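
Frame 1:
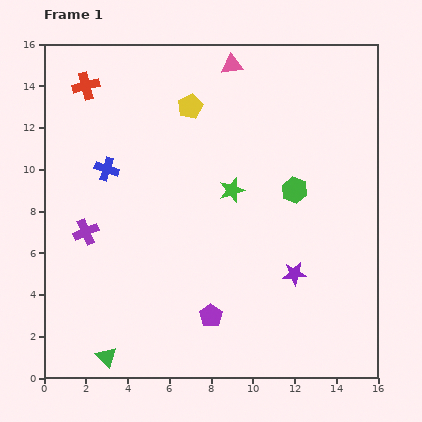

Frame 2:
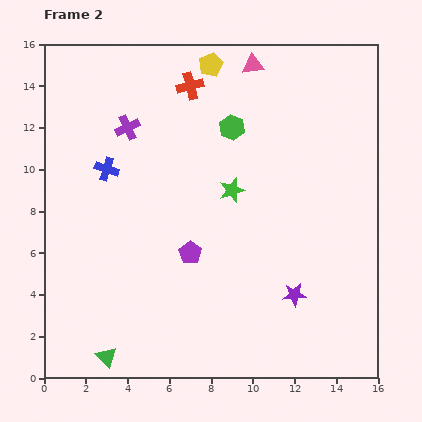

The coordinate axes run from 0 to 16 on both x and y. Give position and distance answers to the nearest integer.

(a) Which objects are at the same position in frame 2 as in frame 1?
the blue cross, the green star, the green triangle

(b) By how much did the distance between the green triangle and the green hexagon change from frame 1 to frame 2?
+1

Distance in frame 1: 12. Distance in frame 2: 13.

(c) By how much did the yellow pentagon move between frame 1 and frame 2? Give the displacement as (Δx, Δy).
(1, 2)

The yellow pentagon was at (7, 13) in frame 1 and (8, 15) in frame 2.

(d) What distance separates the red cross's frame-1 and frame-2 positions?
5

The red cross moved from (2, 14) to (7, 14), a distance of √(5² + 0²) ≈ 5.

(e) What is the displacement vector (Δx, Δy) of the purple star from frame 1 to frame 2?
(0, -1)

The purple star was at (12, 5) in frame 1 and (12, 4) in frame 2.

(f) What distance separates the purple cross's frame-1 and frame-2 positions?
5

The purple cross moved from (2, 7) to (4, 12), a distance of √(2² + 5²) ≈ 5.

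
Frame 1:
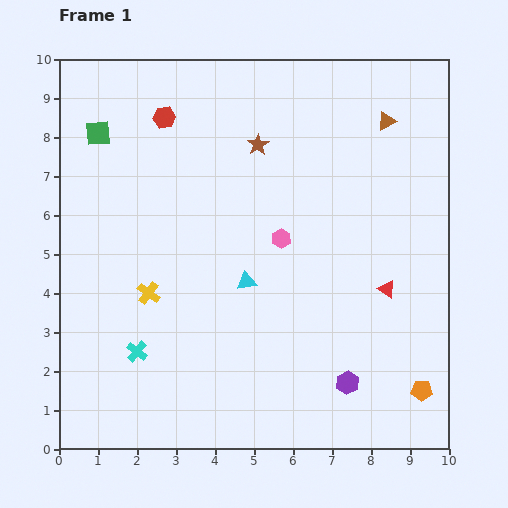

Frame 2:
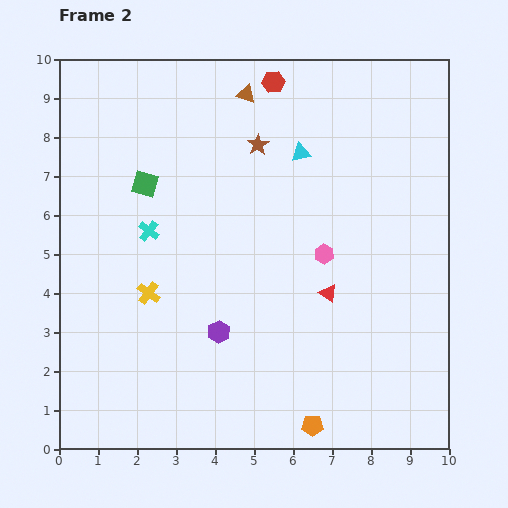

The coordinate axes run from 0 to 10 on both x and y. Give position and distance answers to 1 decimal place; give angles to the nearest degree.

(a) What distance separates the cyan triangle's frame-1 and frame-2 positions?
3.6

The cyan triangle moved from (4.8, 4.3) to (6.2, 7.6), a distance of √(1.4² + 3.3²) ≈ 3.6.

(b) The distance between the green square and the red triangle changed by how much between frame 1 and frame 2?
-2.9

Distance in frame 1: 8.4. Distance in frame 2: 5.5.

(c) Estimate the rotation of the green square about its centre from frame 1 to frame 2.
21° clockwise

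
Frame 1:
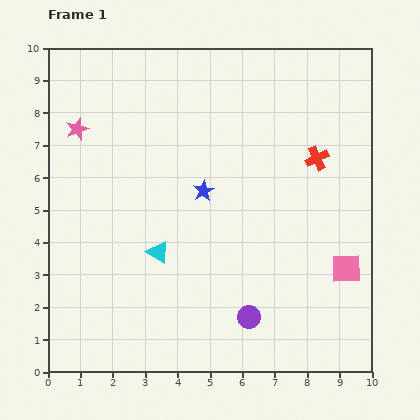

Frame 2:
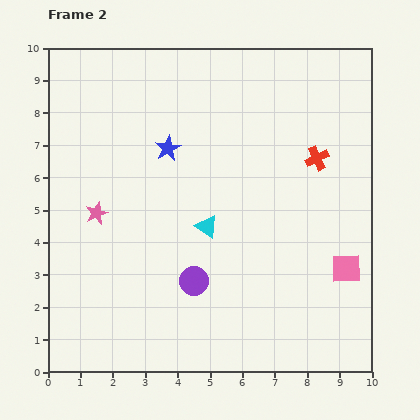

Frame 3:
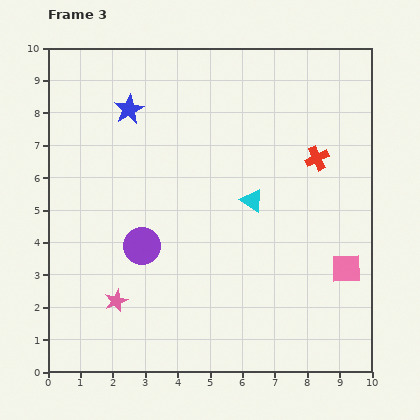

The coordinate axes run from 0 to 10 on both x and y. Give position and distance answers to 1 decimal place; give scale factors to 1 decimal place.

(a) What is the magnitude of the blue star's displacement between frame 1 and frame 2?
1.7

The blue star moved from (4.8, 5.6) to (3.7, 6.9), a distance of √(1.1² + 1.3²) ≈ 1.7.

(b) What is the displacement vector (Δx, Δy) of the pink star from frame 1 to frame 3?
(1.2, -5.3)

The pink star was at (0.9, 7.5) in frame 1 and (2.1, 2.2) in frame 3.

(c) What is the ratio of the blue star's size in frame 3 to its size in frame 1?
1.4×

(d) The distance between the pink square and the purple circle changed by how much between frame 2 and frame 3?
+1.6

Distance in frame 2: 4.7. Distance in frame 3: 6.3.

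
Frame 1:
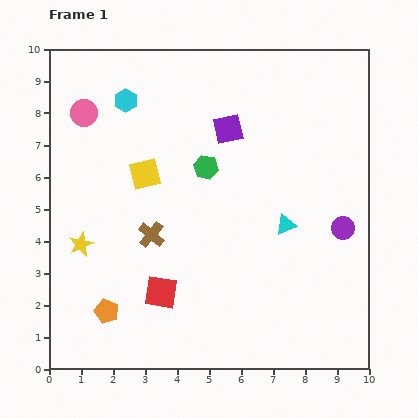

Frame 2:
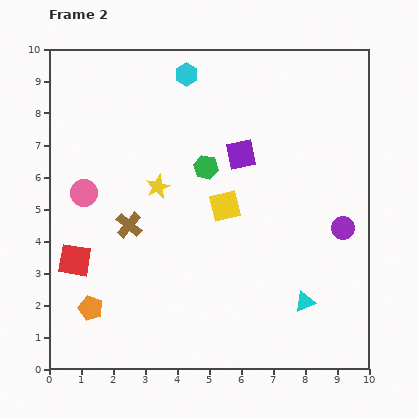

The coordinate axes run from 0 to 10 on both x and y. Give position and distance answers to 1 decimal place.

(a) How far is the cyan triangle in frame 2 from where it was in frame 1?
2.5

The cyan triangle moved from (7.4, 4.5) to (8.0, 2.1), a distance of √(0.6² + 2.4²) ≈ 2.5.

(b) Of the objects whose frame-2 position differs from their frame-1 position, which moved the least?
the orange pentagon

(moved 0.5)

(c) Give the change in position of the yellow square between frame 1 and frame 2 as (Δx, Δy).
(2.5, -1.0)

The yellow square was at (3.0, 6.1) in frame 1 and (5.5, 5.1) in frame 2.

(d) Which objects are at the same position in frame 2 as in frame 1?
the purple circle, the green hexagon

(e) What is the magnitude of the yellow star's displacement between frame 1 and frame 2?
3.0

The yellow star moved from (1.0, 3.9) to (3.4, 5.7), a distance of √(2.4² + 1.8²) ≈ 3.0.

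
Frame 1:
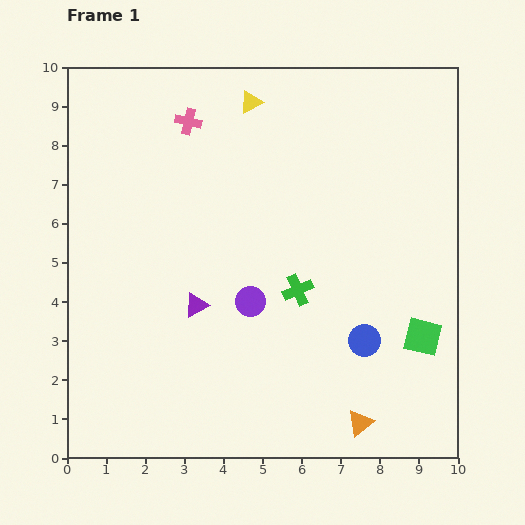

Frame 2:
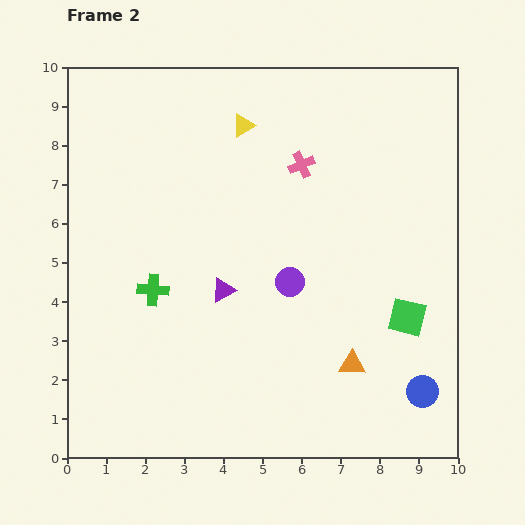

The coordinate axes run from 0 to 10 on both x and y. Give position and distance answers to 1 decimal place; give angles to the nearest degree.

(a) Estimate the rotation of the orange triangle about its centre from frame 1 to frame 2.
39° clockwise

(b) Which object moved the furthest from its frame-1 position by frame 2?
the green cross

(moved 3.7; next 3.1)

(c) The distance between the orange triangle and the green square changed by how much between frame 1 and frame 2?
-0.9

Distance in frame 1: 2.7. Distance in frame 2: 1.8.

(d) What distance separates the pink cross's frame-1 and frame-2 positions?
3.1

The pink cross moved from (3.1, 8.6) to (6.0, 7.5), a distance of √(2.9² + 1.1²) ≈ 3.1.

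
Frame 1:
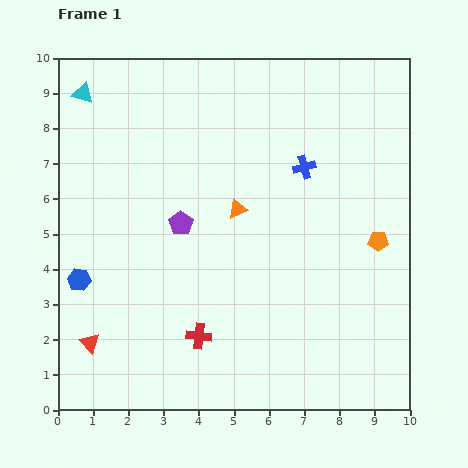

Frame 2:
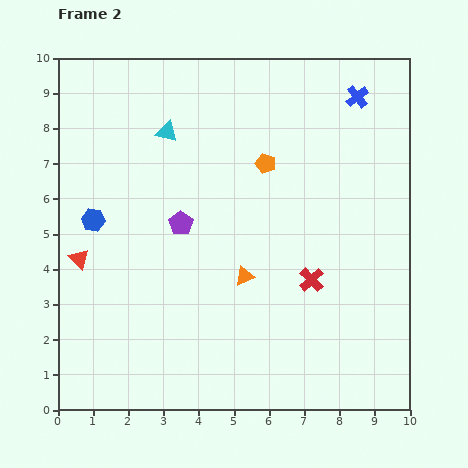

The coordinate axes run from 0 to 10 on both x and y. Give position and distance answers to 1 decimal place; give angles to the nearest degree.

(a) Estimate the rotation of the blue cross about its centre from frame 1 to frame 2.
24° counter-clockwise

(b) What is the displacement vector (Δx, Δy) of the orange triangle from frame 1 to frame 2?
(0.2, -1.9)

The orange triangle was at (5.1, 5.7) in frame 1 and (5.3, 3.8) in frame 2.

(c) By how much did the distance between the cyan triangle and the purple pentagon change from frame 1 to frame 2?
-2.0

Distance in frame 1: 4.6. Distance in frame 2: 2.6.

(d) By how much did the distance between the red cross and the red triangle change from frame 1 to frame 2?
+3.5

Distance in frame 1: 3.1. Distance in frame 2: 6.6.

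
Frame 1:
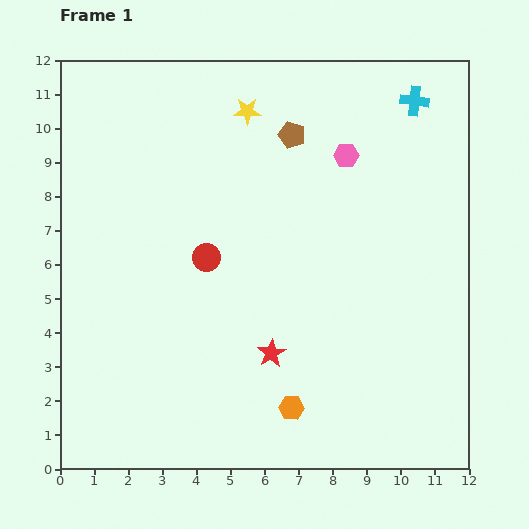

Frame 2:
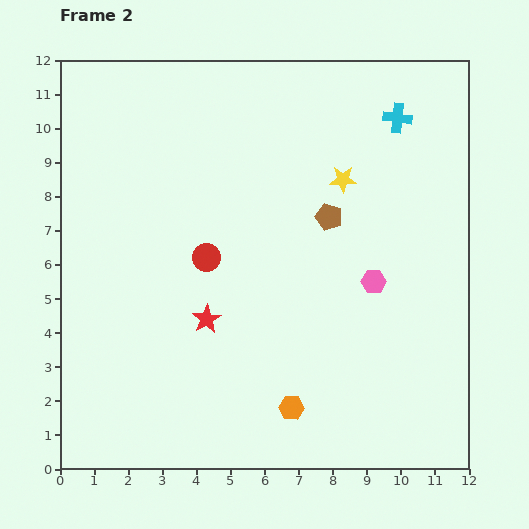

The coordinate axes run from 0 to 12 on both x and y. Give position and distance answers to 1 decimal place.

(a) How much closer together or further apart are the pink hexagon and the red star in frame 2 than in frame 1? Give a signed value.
-1.2

Distance in frame 1: 6.2. Distance in frame 2: 5.0.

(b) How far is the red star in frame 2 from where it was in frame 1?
2.1

The red star moved from (6.2, 3.4) to (4.3, 4.4), a distance of √(1.9² + 1.0²) ≈ 2.1.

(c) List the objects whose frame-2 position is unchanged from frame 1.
the orange hexagon, the red circle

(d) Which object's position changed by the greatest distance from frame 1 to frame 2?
the pink hexagon

(moved 3.8; next 3.4)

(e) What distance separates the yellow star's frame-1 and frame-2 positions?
3.4

The yellow star moved from (5.5, 10.5) to (8.3, 8.5), a distance of √(2.8² + 2.0²) ≈ 3.4.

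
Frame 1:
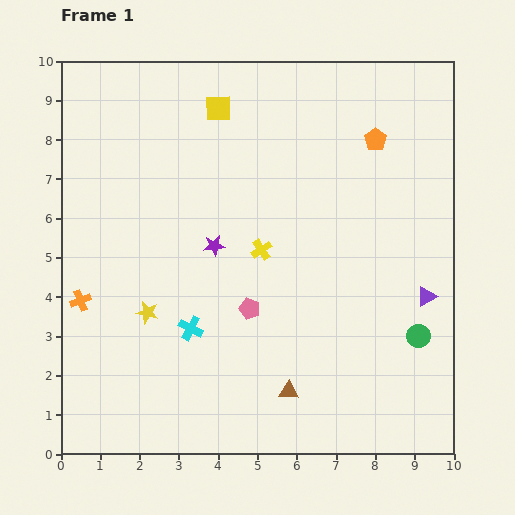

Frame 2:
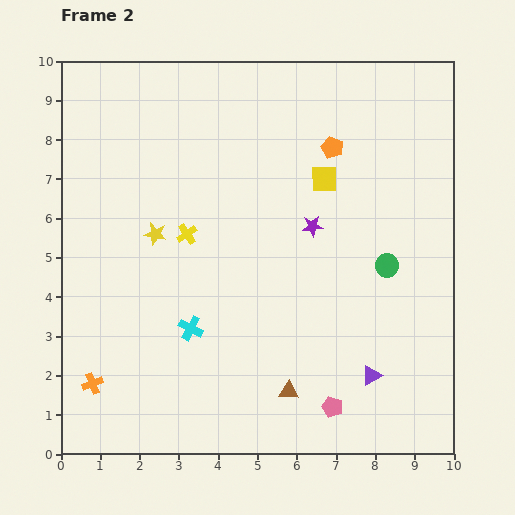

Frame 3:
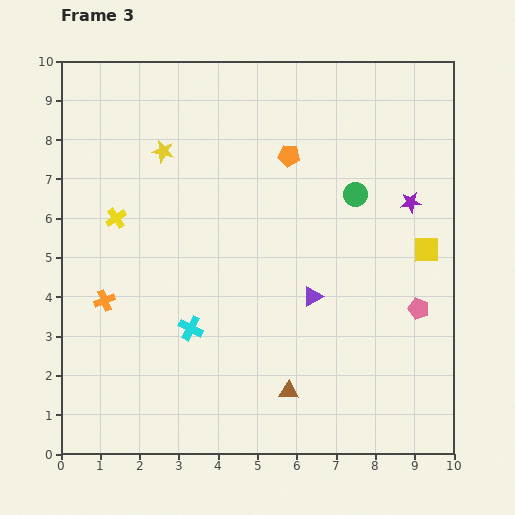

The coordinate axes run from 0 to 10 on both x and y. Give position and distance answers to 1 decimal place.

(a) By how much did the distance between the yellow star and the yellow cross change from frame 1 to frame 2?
-2.5

Distance in frame 1: 3.3. Distance in frame 2: 0.8.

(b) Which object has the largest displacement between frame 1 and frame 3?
the yellow square

(moved 6.4; next 5.1)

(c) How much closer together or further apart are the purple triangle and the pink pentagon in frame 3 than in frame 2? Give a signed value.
+1.4

Distance in frame 2: 1.3. Distance in frame 3: 2.7.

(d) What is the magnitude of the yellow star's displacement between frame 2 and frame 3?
2.1

The yellow star moved from (2.4, 5.6) to (2.6, 7.7), a distance of √(0.2² + 2.1²) ≈ 2.1.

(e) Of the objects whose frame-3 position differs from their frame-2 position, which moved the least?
the orange pentagon

(moved 1.1)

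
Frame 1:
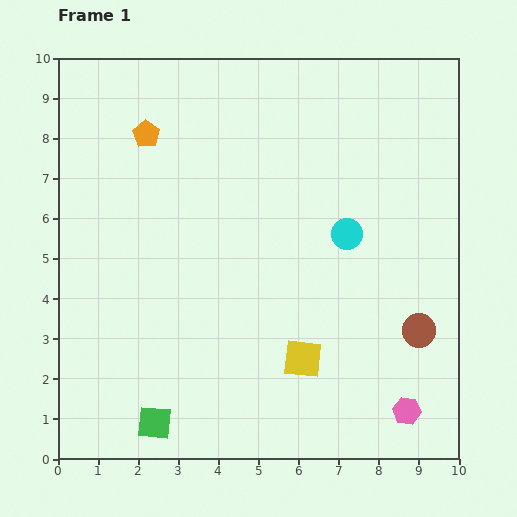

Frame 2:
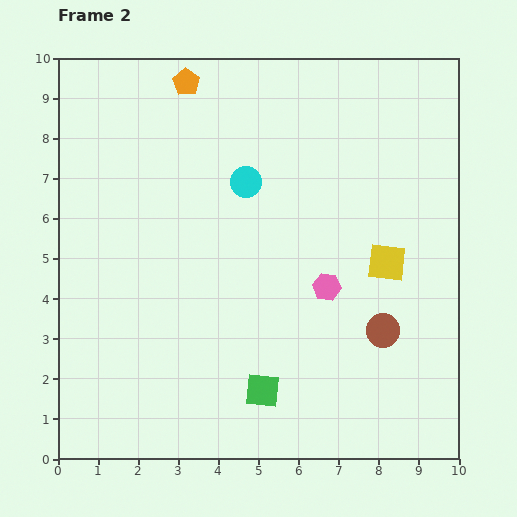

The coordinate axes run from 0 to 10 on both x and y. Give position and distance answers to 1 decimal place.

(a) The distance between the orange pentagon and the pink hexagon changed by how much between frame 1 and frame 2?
-3.3

Distance in frame 1: 9.5. Distance in frame 2: 6.2.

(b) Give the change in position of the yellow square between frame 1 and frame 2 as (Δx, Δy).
(2.1, 2.4)

The yellow square was at (6.1, 2.5) in frame 1 and (8.2, 4.9) in frame 2.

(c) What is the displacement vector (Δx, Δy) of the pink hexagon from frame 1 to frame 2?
(-2.0, 3.1)

The pink hexagon was at (8.7, 1.2) in frame 1 and (6.7, 4.3) in frame 2.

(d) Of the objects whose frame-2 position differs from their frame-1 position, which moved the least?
the brown circle

(moved 0.9)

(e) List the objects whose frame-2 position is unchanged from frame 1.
none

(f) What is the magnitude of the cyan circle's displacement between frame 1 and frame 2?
2.8

The cyan circle moved from (7.2, 5.6) to (4.7, 6.9), a distance of √(2.5² + 1.3²) ≈ 2.8.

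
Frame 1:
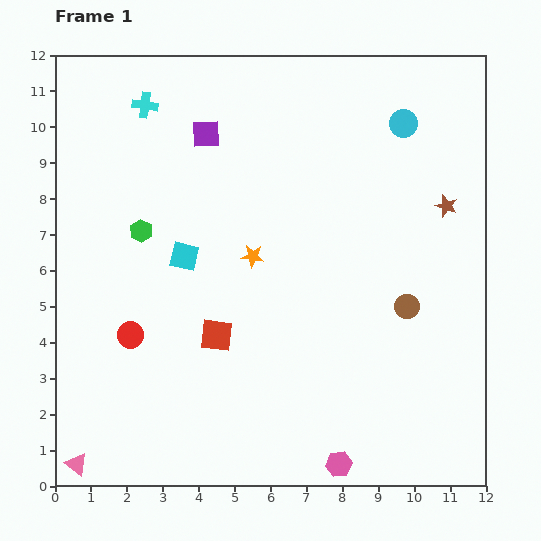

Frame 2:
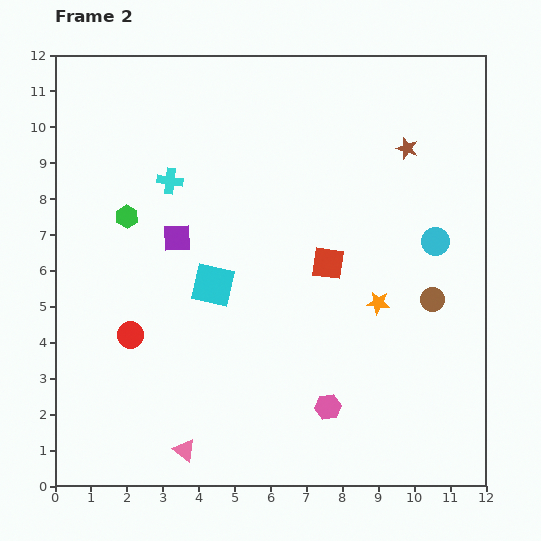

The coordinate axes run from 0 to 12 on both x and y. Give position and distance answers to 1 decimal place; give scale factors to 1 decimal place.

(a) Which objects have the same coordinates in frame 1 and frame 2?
the red circle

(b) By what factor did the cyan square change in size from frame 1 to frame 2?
1.5×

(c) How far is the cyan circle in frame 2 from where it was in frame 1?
3.4

The cyan circle moved from (9.7, 10.1) to (10.6, 6.8), a distance of √(0.9² + 3.3²) ≈ 3.4.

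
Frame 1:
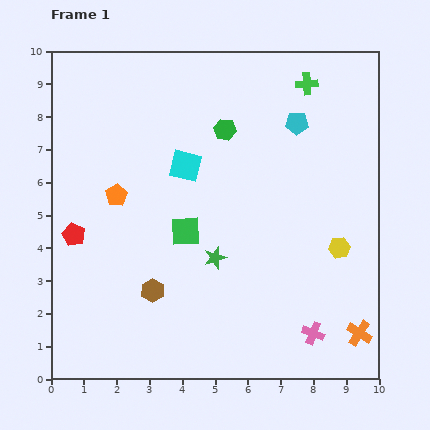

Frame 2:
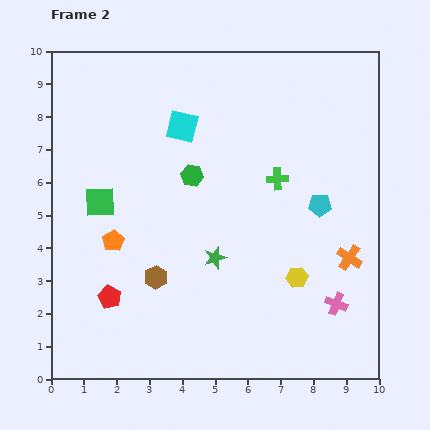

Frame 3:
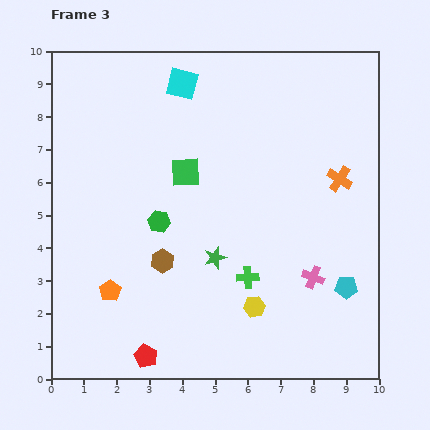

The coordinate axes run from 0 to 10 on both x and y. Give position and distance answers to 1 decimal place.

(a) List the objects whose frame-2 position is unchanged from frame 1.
the green star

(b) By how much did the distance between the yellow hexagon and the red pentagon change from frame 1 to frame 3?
-4.5

Distance in frame 1: 8.1. Distance in frame 3: 3.6.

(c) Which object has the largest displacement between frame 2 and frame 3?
the green cross

(moved 3.1; next 2.8)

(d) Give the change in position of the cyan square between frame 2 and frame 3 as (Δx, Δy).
(0.0, 1.3)

The cyan square was at (4.0, 7.7) in frame 2 and (4.0, 9.0) in frame 3.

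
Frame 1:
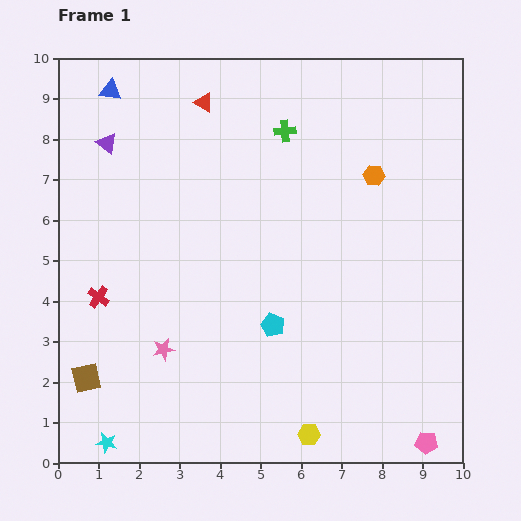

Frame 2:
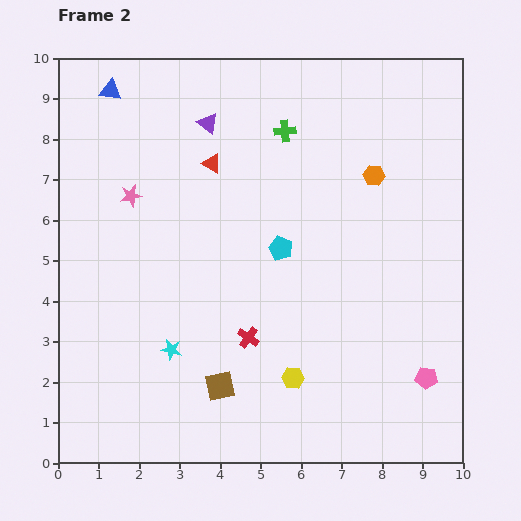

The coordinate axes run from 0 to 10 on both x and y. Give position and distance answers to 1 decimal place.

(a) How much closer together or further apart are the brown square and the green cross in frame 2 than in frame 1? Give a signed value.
-1.3

Distance in frame 1: 7.8. Distance in frame 2: 6.5.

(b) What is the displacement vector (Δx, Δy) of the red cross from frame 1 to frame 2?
(3.7, -1.0)

The red cross was at (1.0, 4.1) in frame 1 and (4.7, 3.1) in frame 2.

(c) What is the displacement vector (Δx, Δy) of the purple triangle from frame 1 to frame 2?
(2.5, 0.5)

The purple triangle was at (1.2, 7.9) in frame 1 and (3.7, 8.4) in frame 2.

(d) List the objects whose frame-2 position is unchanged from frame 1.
the orange hexagon, the blue triangle, the green cross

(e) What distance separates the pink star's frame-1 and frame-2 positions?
3.9

The pink star moved from (2.6, 2.8) to (1.8, 6.6), a distance of √(0.8² + 3.8²) ≈ 3.9.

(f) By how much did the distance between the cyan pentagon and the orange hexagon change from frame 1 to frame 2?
-1.6

Distance in frame 1: 4.5. Distance in frame 2: 2.9.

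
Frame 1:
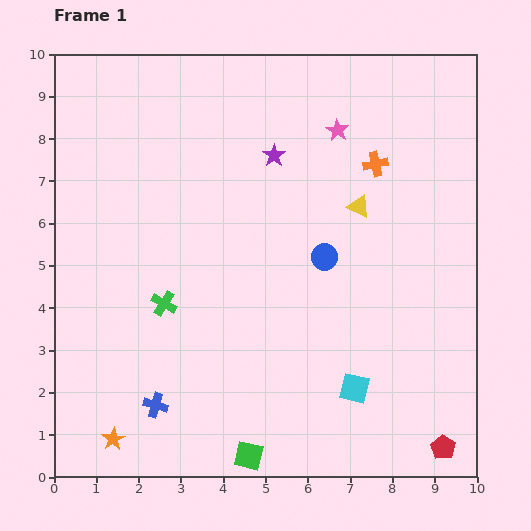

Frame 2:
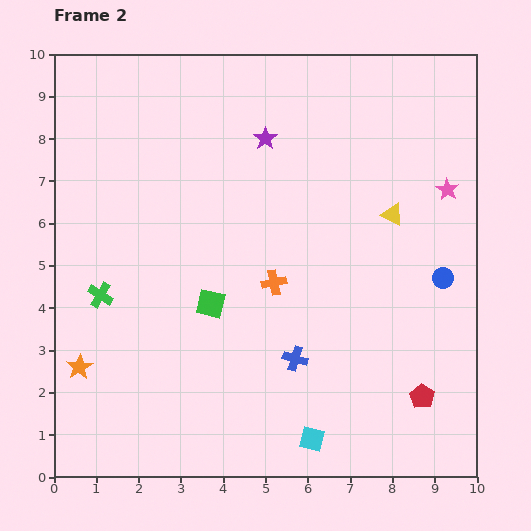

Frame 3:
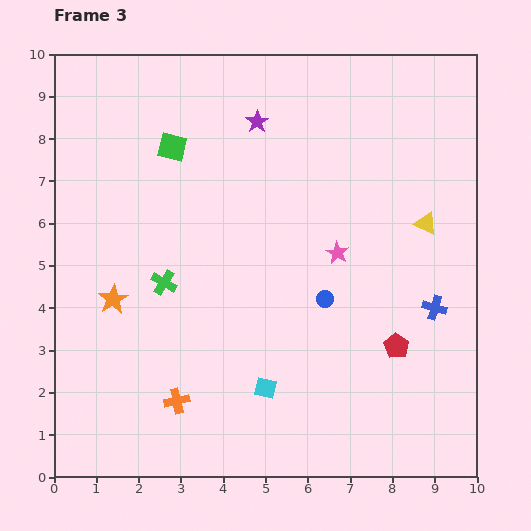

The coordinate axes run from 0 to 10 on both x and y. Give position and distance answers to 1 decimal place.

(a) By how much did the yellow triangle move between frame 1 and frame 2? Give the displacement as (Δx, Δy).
(0.8, -0.2)

The yellow triangle was at (7.2, 6.4) in frame 1 and (8.0, 6.2) in frame 2.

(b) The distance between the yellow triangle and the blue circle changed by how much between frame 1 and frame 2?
+0.5

Distance in frame 1: 1.4. Distance in frame 2: 1.9.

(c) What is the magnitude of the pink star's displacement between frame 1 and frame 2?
3.0

The pink star moved from (6.7, 8.2) to (9.3, 6.8), a distance of √(2.6² + 1.4²) ≈ 3.0.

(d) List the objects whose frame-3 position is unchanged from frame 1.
none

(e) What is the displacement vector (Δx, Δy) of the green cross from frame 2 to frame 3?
(1.5, 0.3)

The green cross was at (1.1, 4.3) in frame 2 and (2.6, 4.6) in frame 3.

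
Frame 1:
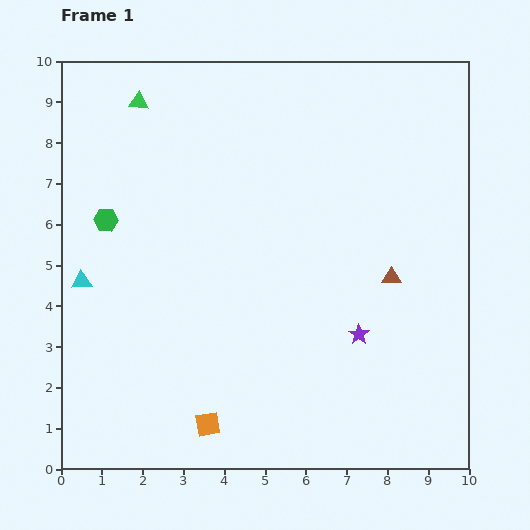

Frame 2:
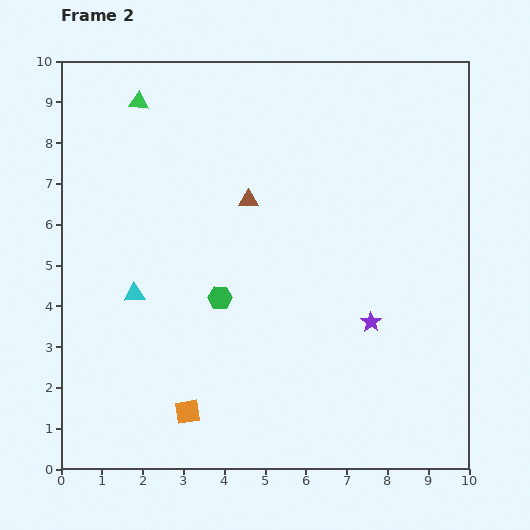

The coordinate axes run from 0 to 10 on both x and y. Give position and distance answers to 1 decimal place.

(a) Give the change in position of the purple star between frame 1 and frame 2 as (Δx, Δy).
(0.3, 0.3)

The purple star was at (7.3, 3.3) in frame 1 and (7.6, 3.6) in frame 2.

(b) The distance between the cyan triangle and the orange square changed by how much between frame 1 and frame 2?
-1.5

Distance in frame 1: 4.7. Distance in frame 2: 3.2.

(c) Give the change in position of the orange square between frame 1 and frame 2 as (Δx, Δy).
(-0.5, 0.3)

The orange square was at (3.6, 1.1) in frame 1 and (3.1, 1.4) in frame 2.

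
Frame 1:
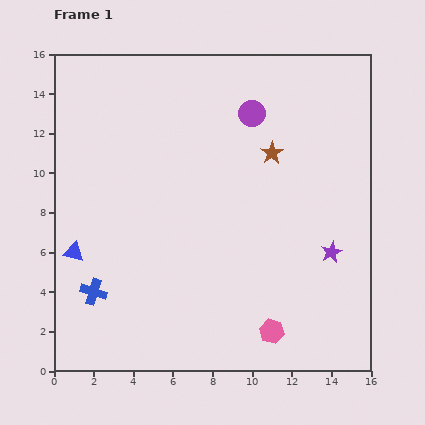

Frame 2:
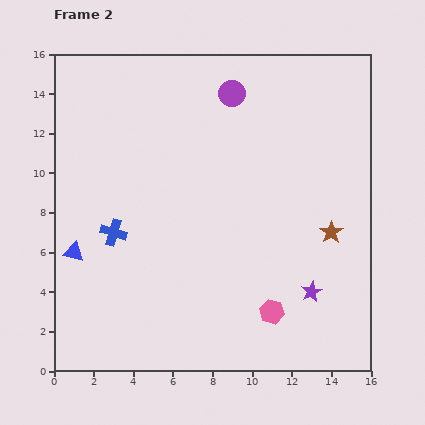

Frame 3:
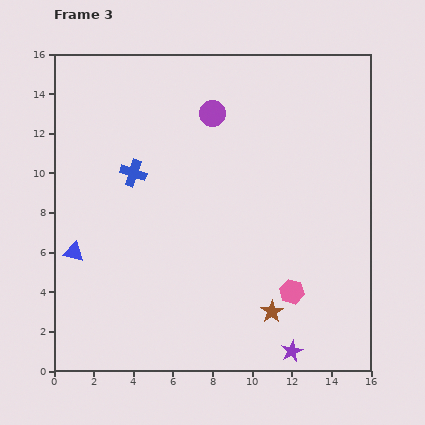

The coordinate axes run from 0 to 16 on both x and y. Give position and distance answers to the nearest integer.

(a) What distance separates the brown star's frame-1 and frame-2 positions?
5

The brown star moved from (11, 11) to (14, 7), a distance of √(3² + 4²) ≈ 5.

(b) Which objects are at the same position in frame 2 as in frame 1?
the blue triangle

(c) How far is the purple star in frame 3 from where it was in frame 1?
5

The purple star moved from (14, 6) to (12, 1), a distance of √(2² + 5²) ≈ 5.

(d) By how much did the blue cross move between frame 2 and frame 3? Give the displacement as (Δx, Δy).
(1, 3)

The blue cross was at (3, 7) in frame 2 and (4, 10) in frame 3.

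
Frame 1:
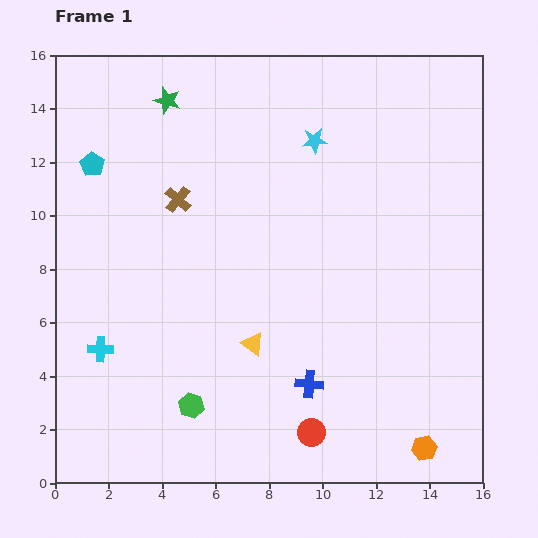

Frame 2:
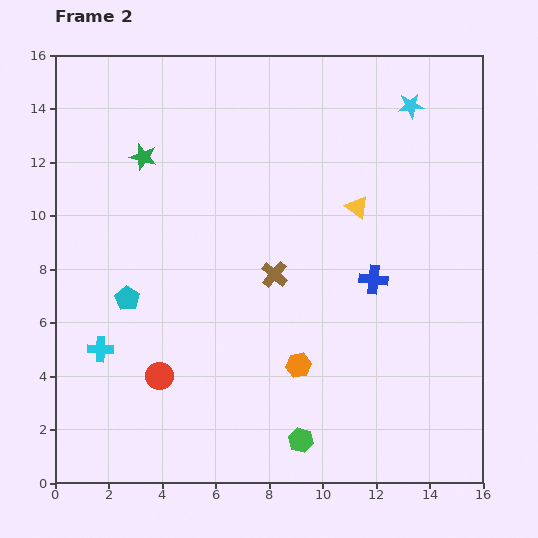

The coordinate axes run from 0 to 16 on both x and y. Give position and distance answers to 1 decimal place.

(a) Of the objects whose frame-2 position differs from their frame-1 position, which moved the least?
the green star

(moved 2.3)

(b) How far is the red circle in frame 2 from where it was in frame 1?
6.1

The red circle moved from (9.6, 1.9) to (3.9, 4.0), a distance of √(5.7² + 2.1²) ≈ 6.1.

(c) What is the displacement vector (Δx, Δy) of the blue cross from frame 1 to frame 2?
(2.4, 3.9)

The blue cross was at (9.5, 3.7) in frame 1 and (11.9, 7.6) in frame 2.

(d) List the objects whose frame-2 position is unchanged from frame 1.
the cyan cross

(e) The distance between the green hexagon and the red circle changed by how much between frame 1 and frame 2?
+1.2

Distance in frame 1: 4.6. Distance in frame 2: 5.8.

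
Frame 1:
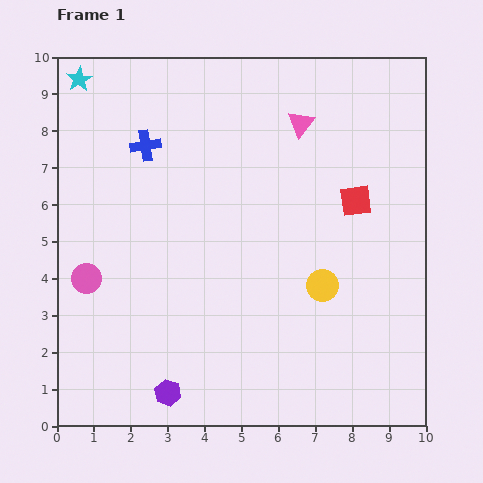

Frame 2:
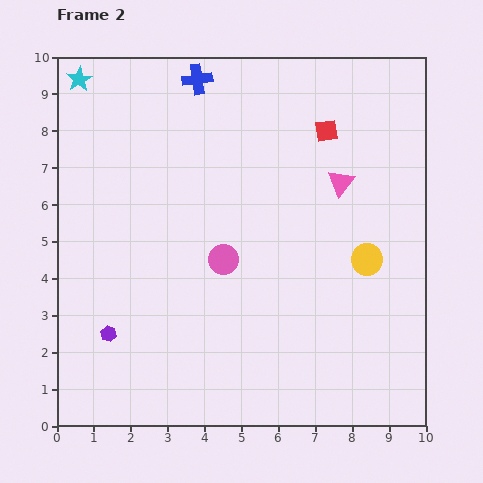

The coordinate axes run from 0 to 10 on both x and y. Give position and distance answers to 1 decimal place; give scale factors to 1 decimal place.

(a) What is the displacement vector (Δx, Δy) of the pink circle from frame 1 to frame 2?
(3.7, 0.5)

The pink circle was at (0.8, 4.0) in frame 1 and (4.5, 4.5) in frame 2.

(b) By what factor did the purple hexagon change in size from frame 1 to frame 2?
0.6×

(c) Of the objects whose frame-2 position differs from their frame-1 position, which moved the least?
the yellow circle

(moved 1.4)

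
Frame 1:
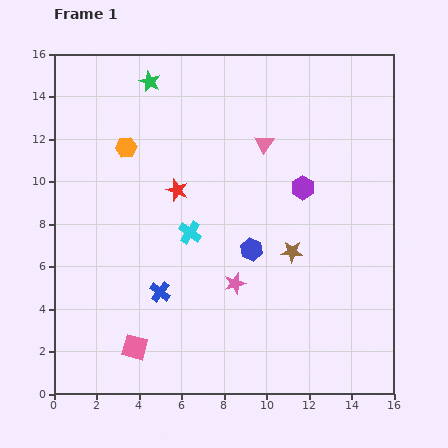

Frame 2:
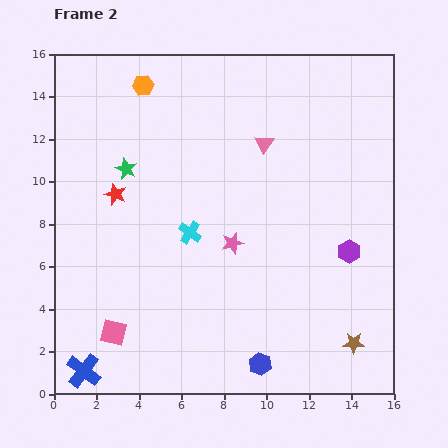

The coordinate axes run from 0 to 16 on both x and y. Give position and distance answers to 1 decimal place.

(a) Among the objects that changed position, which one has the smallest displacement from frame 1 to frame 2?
the pink square

(moved 1.2)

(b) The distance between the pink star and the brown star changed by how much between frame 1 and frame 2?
+4.3

Distance in frame 1: 3.1. Distance in frame 2: 7.4.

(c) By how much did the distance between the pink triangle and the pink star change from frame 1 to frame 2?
-1.8

Distance in frame 1: 6.7. Distance in frame 2: 4.9.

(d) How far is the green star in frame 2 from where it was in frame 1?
4.2

The green star moved from (4.5, 14.7) to (3.4, 10.6), a distance of √(1.1² + 4.1²) ≈ 4.2.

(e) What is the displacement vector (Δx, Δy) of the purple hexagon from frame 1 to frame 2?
(2.2, -3.0)

The purple hexagon was at (11.7, 9.7) in frame 1 and (13.9, 6.7) in frame 2.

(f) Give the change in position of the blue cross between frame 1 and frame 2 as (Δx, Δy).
(-3.6, -3.7)

The blue cross was at (5.0, 4.8) in frame 1 and (1.4, 1.1) in frame 2.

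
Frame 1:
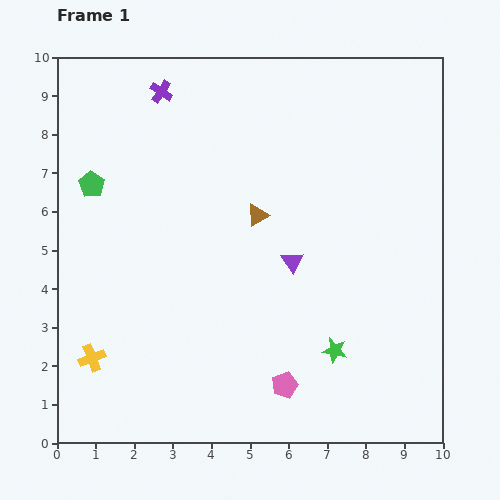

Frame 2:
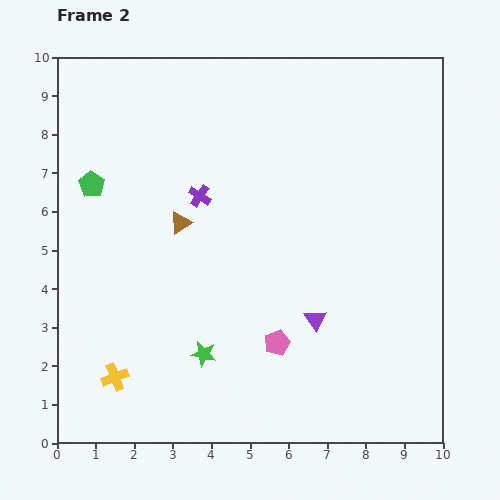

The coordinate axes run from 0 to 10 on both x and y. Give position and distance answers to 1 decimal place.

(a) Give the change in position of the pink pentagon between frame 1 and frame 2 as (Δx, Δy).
(-0.2, 1.1)

The pink pentagon was at (5.9, 1.5) in frame 1 and (5.7, 2.6) in frame 2.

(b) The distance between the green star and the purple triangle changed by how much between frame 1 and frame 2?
+0.5

Distance in frame 1: 2.5. Distance in frame 2: 3.0.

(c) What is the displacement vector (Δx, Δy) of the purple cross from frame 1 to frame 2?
(1.0, -2.7)

The purple cross was at (2.7, 9.1) in frame 1 and (3.7, 6.4) in frame 2.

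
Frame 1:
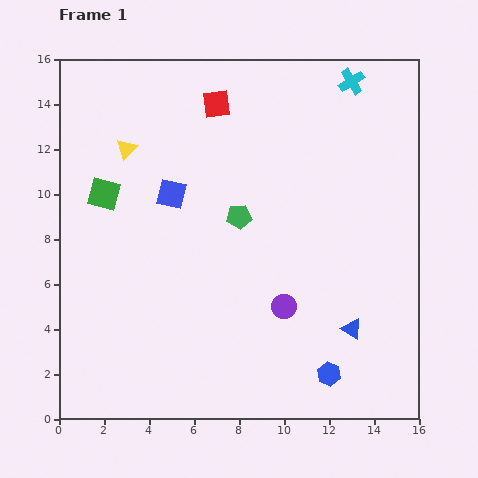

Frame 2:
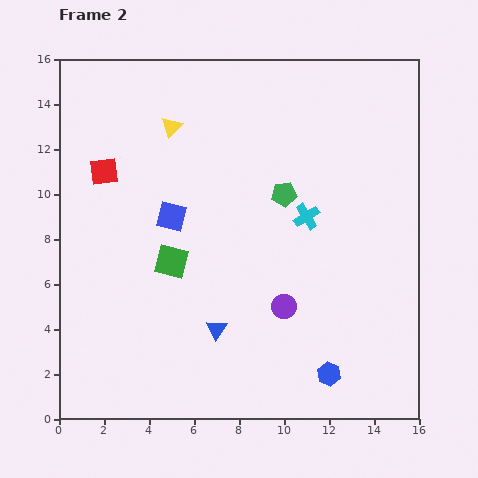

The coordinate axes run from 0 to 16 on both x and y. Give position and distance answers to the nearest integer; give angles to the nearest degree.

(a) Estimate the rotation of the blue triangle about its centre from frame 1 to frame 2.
31° clockwise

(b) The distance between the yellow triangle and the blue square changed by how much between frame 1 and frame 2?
+1

Distance in frame 1: 3. Distance in frame 2: 4.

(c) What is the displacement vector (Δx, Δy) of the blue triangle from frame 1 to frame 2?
(-6, 0)

The blue triangle was at (13, 4) in frame 1 and (7, 4) in frame 2.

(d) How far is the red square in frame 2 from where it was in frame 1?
6

The red square moved from (7, 14) to (2, 11), a distance of √(5² + 3²) ≈ 6.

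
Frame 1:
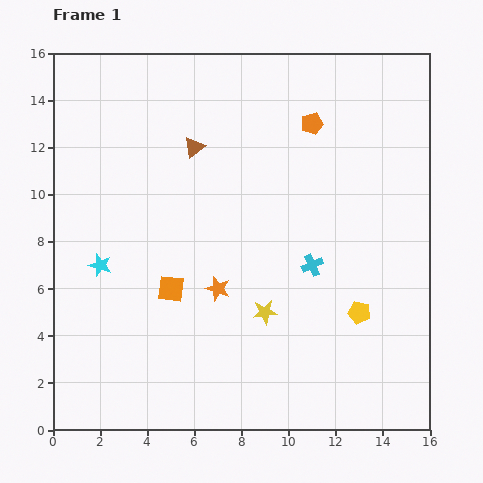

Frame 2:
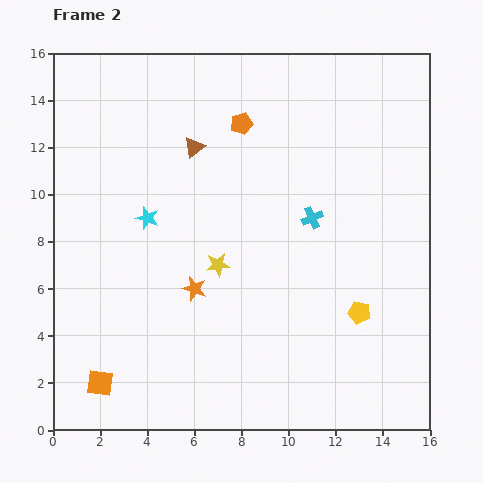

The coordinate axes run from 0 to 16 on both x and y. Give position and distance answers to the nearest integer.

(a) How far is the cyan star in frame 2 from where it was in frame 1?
3

The cyan star moved from (2, 7) to (4, 9), a distance of √(2² + 2²) ≈ 3.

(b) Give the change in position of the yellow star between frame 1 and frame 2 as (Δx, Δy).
(-2, 2)

The yellow star was at (9, 5) in frame 1 and (7, 7) in frame 2.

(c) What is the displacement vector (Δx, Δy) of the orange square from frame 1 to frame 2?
(-3, -4)

The orange square was at (5, 6) in frame 1 and (2, 2) in frame 2.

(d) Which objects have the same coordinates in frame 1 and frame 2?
the brown triangle, the yellow pentagon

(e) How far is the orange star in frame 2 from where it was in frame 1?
1

The orange star moved from (7, 6) to (6, 6), a distance of √(1² + 0²) ≈ 1.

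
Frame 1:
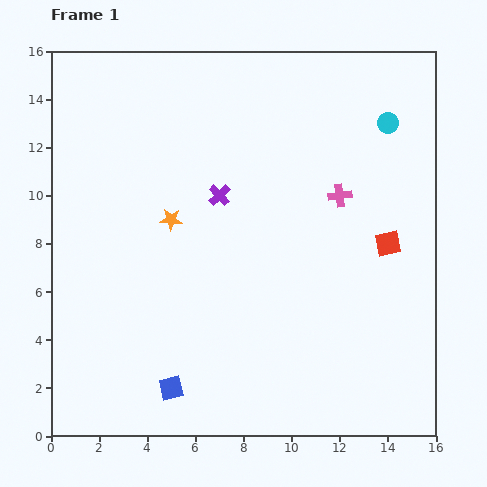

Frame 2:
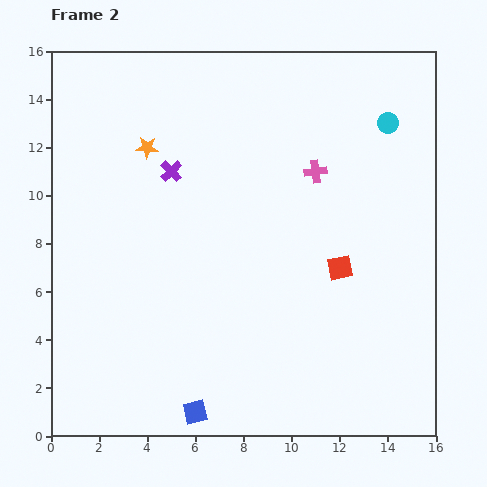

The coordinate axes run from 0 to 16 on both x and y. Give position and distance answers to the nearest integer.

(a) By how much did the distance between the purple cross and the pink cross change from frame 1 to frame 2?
+1

Distance in frame 1: 5. Distance in frame 2: 6.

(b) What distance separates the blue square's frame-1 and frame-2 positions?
1

The blue square moved from (5, 2) to (6, 1), a distance of √(1² + 1²) ≈ 1.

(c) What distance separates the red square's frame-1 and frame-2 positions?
2

The red square moved from (14, 8) to (12, 7), a distance of √(2² + 1²) ≈ 2.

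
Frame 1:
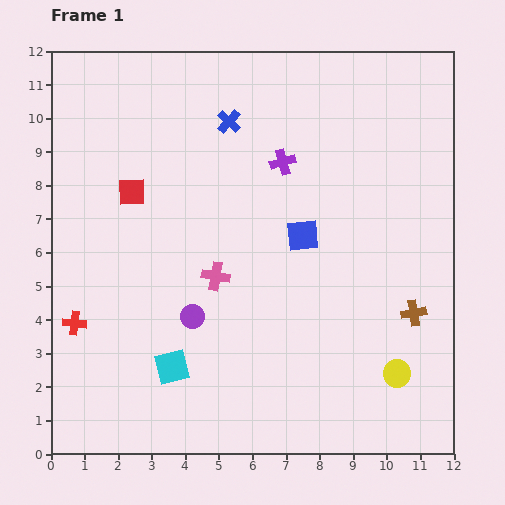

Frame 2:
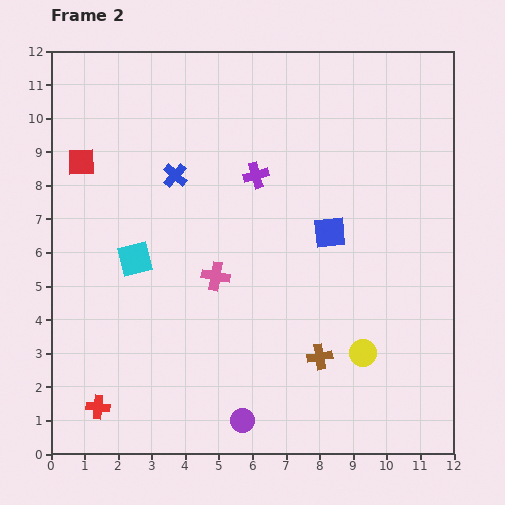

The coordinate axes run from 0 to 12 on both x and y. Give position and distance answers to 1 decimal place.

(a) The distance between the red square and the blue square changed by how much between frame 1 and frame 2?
+2.4

Distance in frame 1: 5.3. Distance in frame 2: 7.7.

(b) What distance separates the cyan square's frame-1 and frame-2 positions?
3.4

The cyan square moved from (3.6, 2.6) to (2.5, 5.8), a distance of √(1.1² + 3.2²) ≈ 3.4.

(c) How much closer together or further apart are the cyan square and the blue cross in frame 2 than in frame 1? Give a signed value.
-4.7

Distance in frame 1: 7.5. Distance in frame 2: 2.8.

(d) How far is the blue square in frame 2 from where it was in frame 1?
0.8

The blue square moved from (7.5, 6.5) to (8.3, 6.6), a distance of √(0.8² + 0.1²) ≈ 0.8.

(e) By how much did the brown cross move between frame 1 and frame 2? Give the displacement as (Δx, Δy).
(-2.8, -1.3)

The brown cross was at (10.8, 4.2) in frame 1 and (8.0, 2.9) in frame 2.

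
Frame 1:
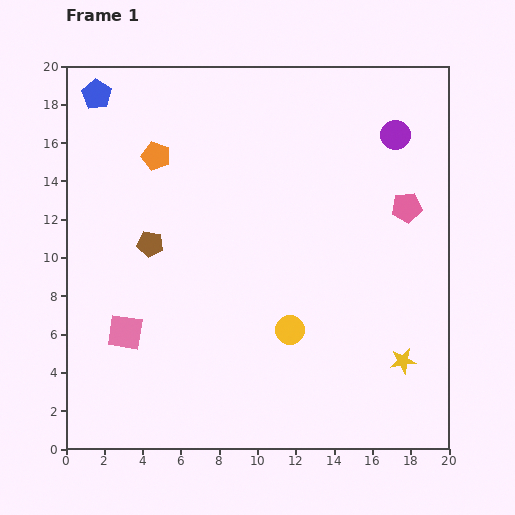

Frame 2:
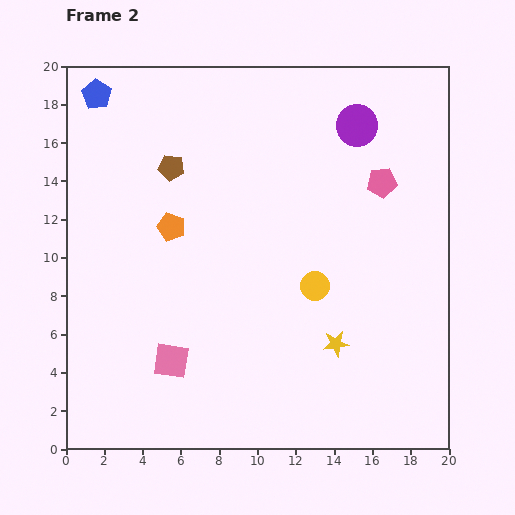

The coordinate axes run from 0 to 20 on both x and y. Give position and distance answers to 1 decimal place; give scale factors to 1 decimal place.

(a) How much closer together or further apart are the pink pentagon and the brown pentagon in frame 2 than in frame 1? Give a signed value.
-2.5

Distance in frame 1: 13.5. Distance in frame 2: 11.0.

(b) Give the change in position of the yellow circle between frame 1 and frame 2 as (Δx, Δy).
(1.3, 2.3)

The yellow circle was at (11.7, 6.2) in frame 1 and (13.0, 8.5) in frame 2.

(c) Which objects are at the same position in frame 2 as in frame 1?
the blue pentagon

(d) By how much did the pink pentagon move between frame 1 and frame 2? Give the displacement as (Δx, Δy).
(-1.3, 1.3)

The pink pentagon was at (17.8, 12.6) in frame 1 and (16.5, 13.9) in frame 2.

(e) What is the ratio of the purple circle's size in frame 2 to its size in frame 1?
1.4×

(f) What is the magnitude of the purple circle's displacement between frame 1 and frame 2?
2.1

The purple circle moved from (17.2, 16.4) to (15.2, 16.9), a distance of √(2.0² + 0.5²) ≈ 2.1.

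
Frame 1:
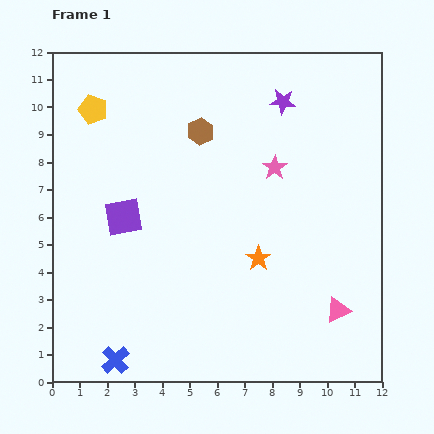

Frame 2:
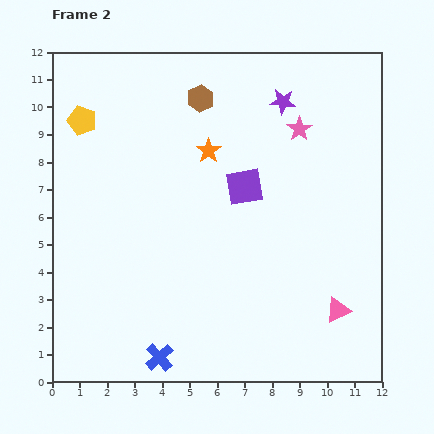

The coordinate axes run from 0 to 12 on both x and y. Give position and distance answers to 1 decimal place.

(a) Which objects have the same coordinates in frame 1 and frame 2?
the purple star, the pink triangle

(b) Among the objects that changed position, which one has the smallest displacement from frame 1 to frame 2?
the yellow pentagon

(moved 0.6)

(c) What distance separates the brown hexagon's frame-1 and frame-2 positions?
1.2

The brown hexagon moved from (5.4, 9.1) to (5.4, 10.3), a distance of √(0.0² + 1.2²) ≈ 1.2.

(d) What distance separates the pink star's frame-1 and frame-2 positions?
1.7

The pink star moved from (8.1, 7.8) to (9.0, 9.2), a distance of √(0.9² + 1.4²) ≈ 1.7.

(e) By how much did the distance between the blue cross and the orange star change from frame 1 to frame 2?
+1.3

Distance in frame 1: 6.4. Distance in frame 2: 7.7.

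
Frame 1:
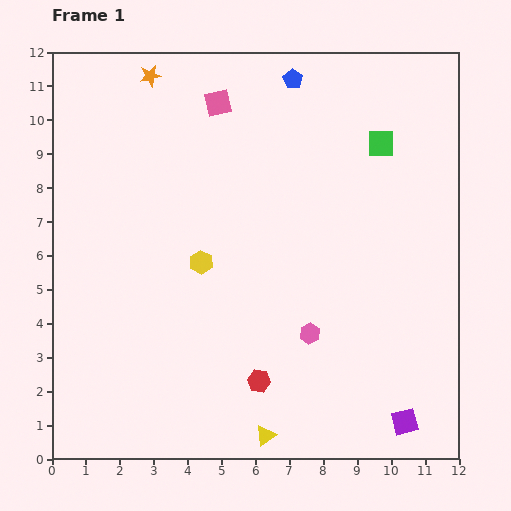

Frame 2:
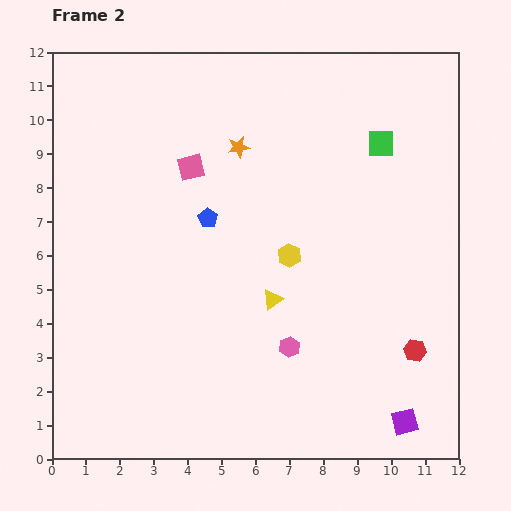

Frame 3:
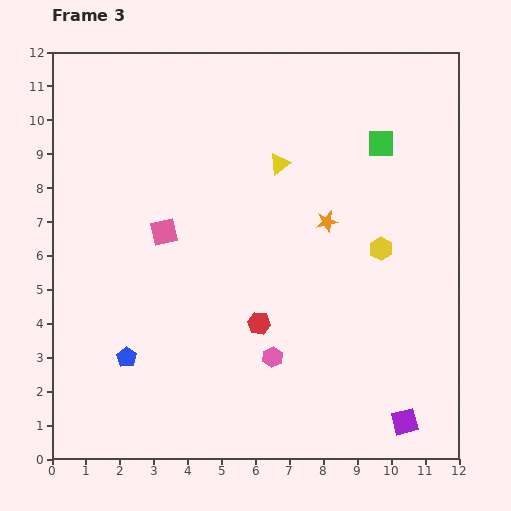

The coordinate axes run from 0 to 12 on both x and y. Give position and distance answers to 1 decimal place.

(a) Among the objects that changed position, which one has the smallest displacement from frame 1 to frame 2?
the pink hexagon

(moved 0.7)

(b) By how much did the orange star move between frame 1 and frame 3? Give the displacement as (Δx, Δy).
(5.2, -4.3)

The orange star was at (2.9, 11.3) in frame 1 and (8.1, 7.0) in frame 3.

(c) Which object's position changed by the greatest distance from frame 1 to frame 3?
the blue pentagon

(moved 9.6; next 8.0)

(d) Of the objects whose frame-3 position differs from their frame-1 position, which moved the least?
the pink hexagon

(moved 1.3)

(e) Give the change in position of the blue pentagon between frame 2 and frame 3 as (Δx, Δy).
(-2.4, -4.1)

The blue pentagon was at (4.6, 7.1) in frame 2 and (2.2, 3.0) in frame 3.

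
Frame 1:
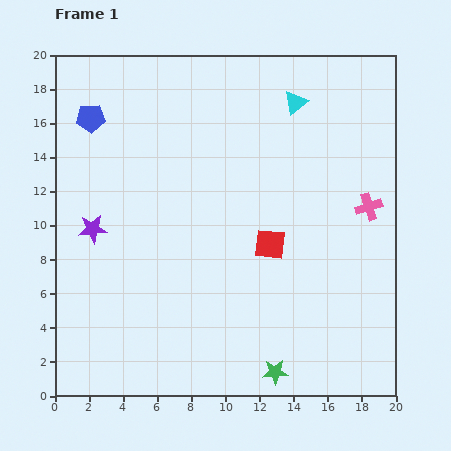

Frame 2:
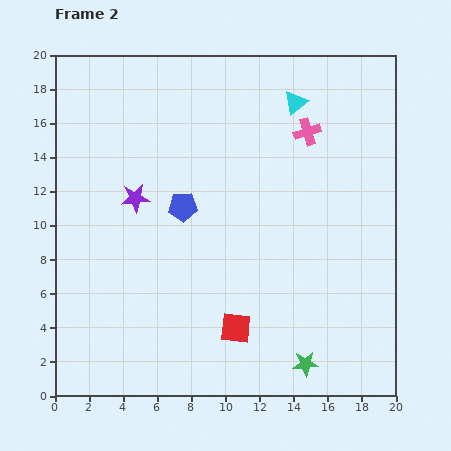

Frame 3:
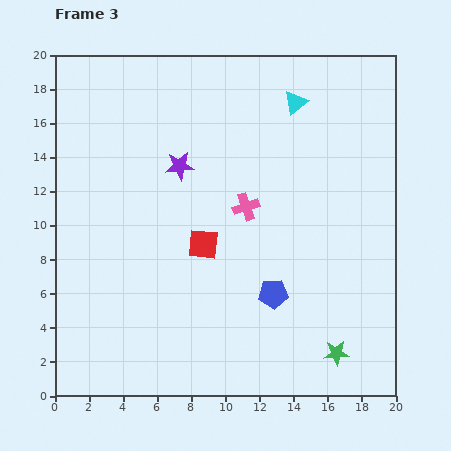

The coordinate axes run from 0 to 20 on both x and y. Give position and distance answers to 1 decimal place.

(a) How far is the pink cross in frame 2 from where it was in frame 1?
5.7

The pink cross moved from (18.4, 11.1) to (14.8, 15.5), a distance of √(3.6² + 4.4²) ≈ 5.7.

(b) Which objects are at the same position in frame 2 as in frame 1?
the cyan triangle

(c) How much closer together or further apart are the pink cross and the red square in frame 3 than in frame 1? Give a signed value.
-2.9

Distance in frame 1: 6.2. Distance in frame 3: 3.3.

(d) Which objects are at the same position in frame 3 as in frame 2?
the cyan triangle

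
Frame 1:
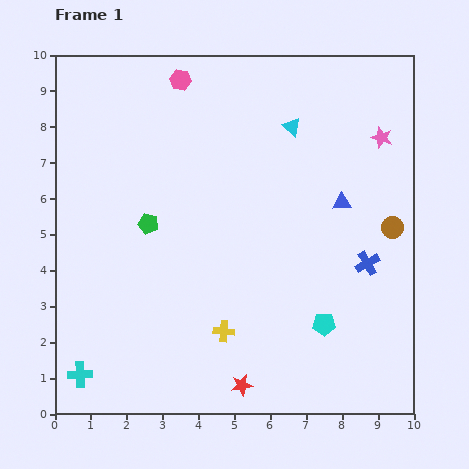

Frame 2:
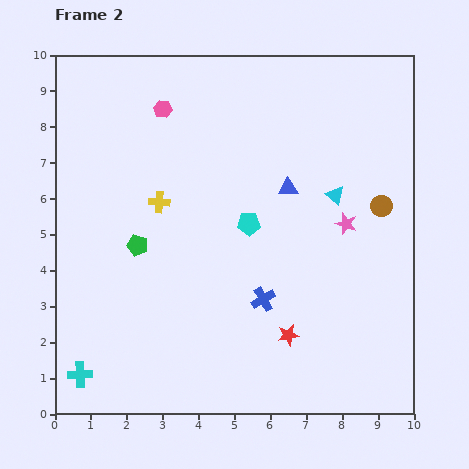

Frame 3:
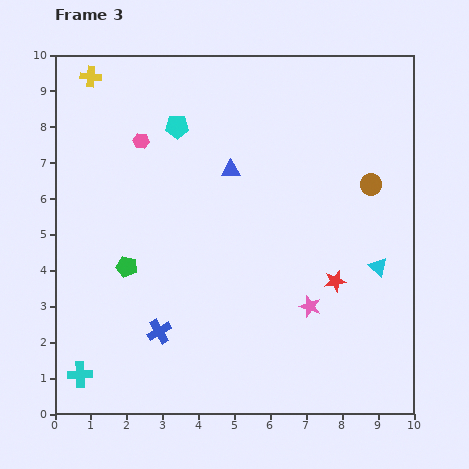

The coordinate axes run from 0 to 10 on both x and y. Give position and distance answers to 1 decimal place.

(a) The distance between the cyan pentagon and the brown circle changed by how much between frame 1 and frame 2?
+0.4

Distance in frame 1: 3.3. Distance in frame 2: 3.7.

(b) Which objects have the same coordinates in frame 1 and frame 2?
the cyan cross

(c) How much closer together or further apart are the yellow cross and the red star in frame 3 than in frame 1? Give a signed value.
+7.3

Distance in frame 1: 1.6. Distance in frame 3: 8.9.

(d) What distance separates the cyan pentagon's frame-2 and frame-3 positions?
3.4

The cyan pentagon moved from (5.4, 5.3) to (3.4, 8.0), a distance of √(2.0² + 2.7²) ≈ 3.4.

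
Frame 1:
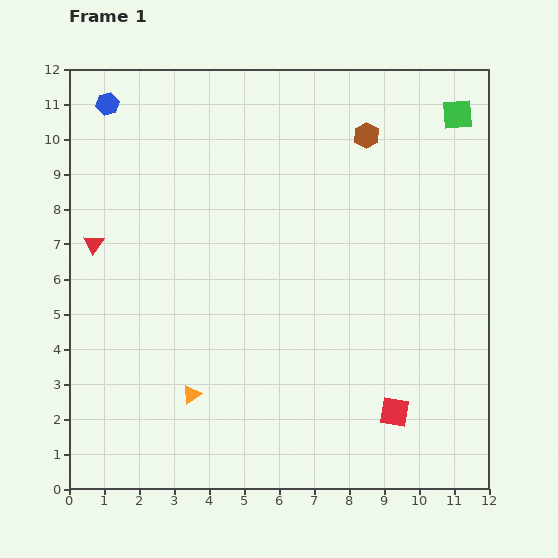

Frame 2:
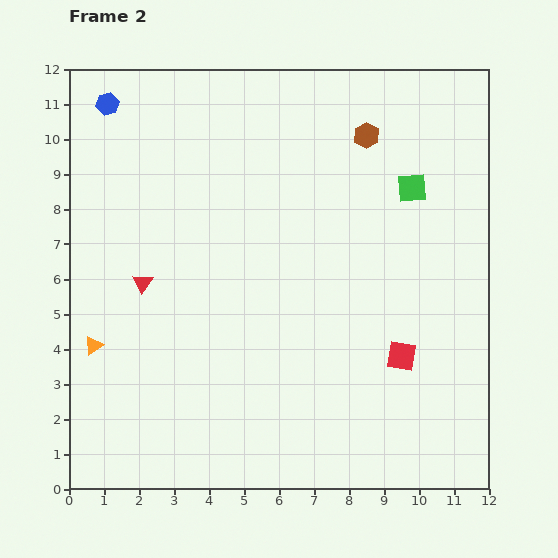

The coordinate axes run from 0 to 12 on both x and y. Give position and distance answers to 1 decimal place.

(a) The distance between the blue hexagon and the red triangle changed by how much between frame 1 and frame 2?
+1.2

Distance in frame 1: 4.0. Distance in frame 2: 5.2.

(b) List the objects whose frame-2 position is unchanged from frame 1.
the blue hexagon, the brown hexagon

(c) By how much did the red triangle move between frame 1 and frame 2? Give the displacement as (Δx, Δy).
(1.4, -1.1)

The red triangle was at (0.7, 7.0) in frame 1 and (2.1, 5.9) in frame 2.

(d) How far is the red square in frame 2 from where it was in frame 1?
1.6

The red square moved from (9.3, 2.2) to (9.5, 3.8), a distance of √(0.2² + 1.6²) ≈ 1.6.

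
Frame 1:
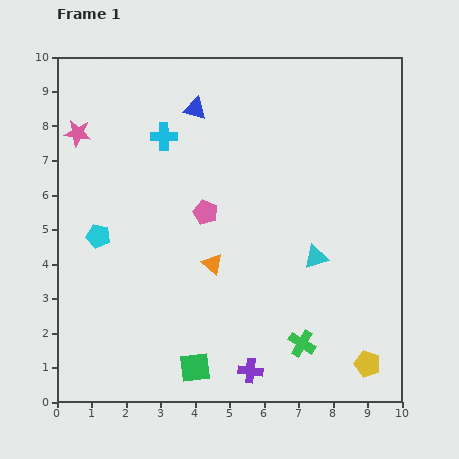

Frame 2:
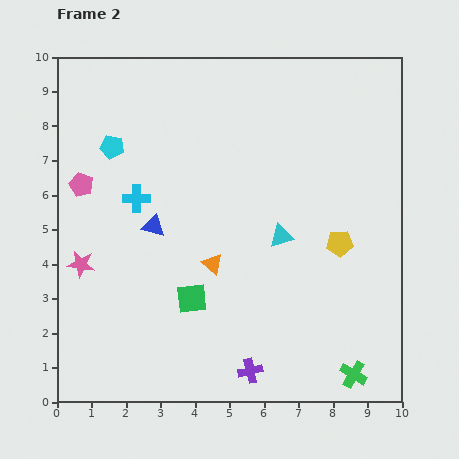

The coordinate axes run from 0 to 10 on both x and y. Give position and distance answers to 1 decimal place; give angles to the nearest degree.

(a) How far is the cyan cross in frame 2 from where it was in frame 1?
2.0

The cyan cross moved from (3.1, 7.7) to (2.3, 5.9), a distance of √(0.8² + 1.8²) ≈ 2.0.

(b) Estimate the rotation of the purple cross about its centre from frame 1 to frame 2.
19° counter-clockwise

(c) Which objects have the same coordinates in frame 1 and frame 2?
the purple cross, the orange triangle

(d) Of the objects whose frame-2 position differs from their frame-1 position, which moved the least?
the cyan triangle

(moved 1.2)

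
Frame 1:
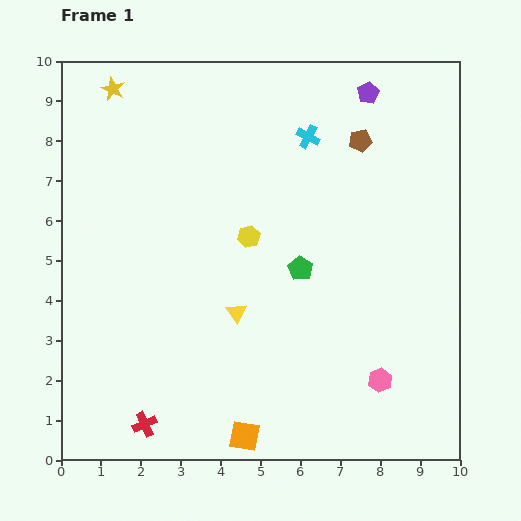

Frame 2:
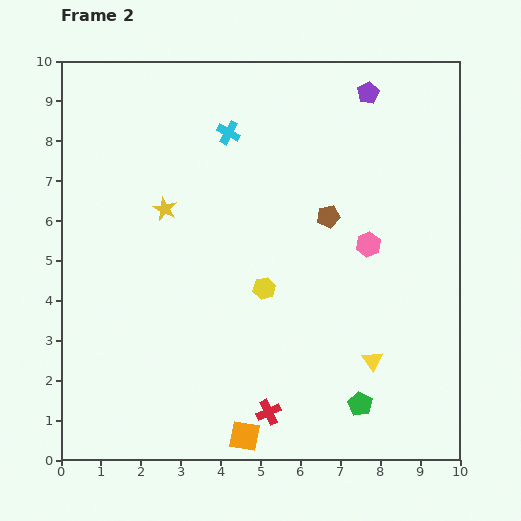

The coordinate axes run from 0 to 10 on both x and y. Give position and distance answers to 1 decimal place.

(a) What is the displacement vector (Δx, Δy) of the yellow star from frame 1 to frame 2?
(1.3, -3.0)

The yellow star was at (1.3, 9.3) in frame 1 and (2.6, 6.3) in frame 2.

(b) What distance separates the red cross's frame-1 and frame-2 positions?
3.1

The red cross moved from (2.1, 0.9) to (5.2, 1.2), a distance of √(3.1² + 0.3²) ≈ 3.1.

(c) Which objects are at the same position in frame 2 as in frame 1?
the purple pentagon, the orange square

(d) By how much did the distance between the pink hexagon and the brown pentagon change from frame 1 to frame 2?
-4.8

Distance in frame 1: 6.0. Distance in frame 2: 1.2.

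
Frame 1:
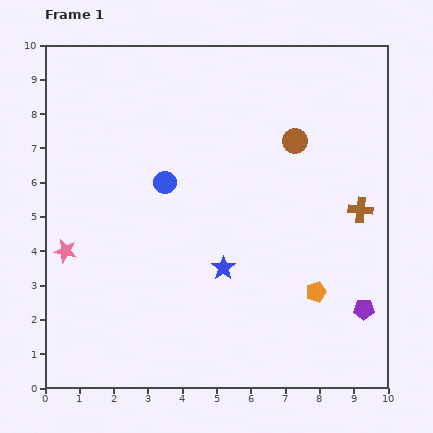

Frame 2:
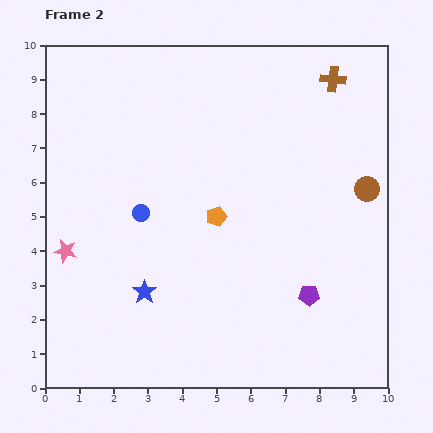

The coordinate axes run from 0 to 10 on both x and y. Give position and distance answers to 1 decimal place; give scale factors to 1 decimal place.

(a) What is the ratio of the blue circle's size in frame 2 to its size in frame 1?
0.8×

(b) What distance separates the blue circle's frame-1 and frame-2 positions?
1.1

The blue circle moved from (3.5, 6.0) to (2.8, 5.1), a distance of √(0.7² + 0.9²) ≈ 1.1.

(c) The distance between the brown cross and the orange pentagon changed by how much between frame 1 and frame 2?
+2.5

Distance in frame 1: 2.7. Distance in frame 2: 5.2.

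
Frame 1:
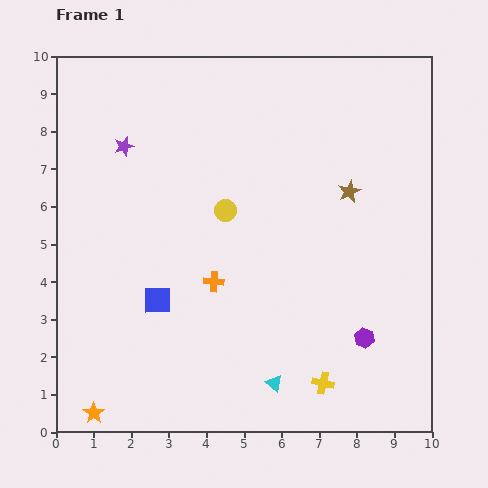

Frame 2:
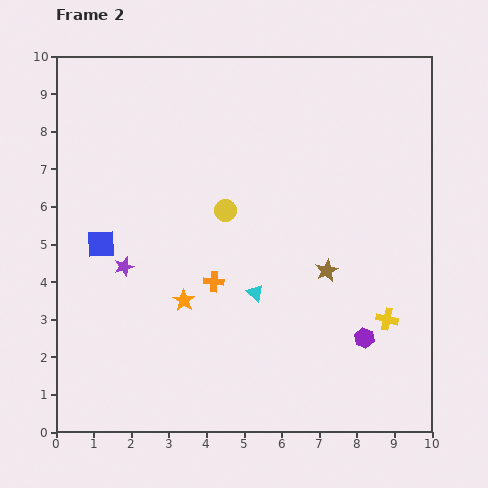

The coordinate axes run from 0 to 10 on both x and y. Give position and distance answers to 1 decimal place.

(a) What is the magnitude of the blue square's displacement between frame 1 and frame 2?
2.1

The blue square moved from (2.7, 3.5) to (1.2, 5.0), a distance of √(1.5² + 1.5²) ≈ 2.1.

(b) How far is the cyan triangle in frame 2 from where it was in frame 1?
2.5

The cyan triangle moved from (5.8, 1.3) to (5.3, 3.7), a distance of √(0.5² + 2.4²) ≈ 2.5.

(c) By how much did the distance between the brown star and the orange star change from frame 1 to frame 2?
-5.1

Distance in frame 1: 9.0. Distance in frame 2: 3.9.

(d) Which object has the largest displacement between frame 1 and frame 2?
the orange star

(moved 3.8; next 3.2)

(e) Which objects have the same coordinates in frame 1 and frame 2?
the purple hexagon, the yellow circle, the orange cross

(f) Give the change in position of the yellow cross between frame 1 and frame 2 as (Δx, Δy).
(1.7, 1.7)

The yellow cross was at (7.1, 1.3) in frame 1 and (8.8, 3.0) in frame 2.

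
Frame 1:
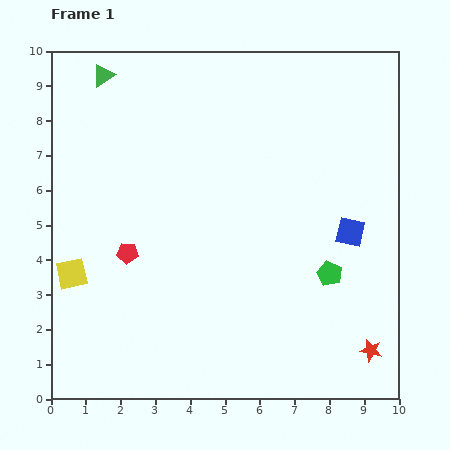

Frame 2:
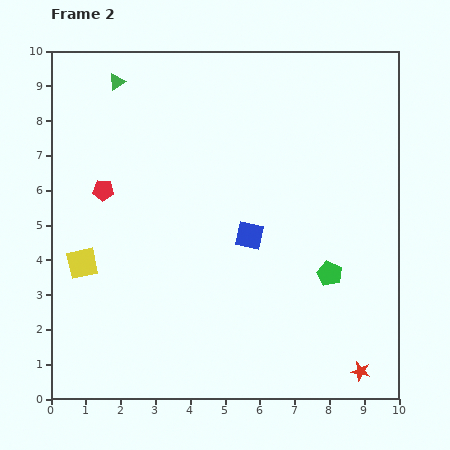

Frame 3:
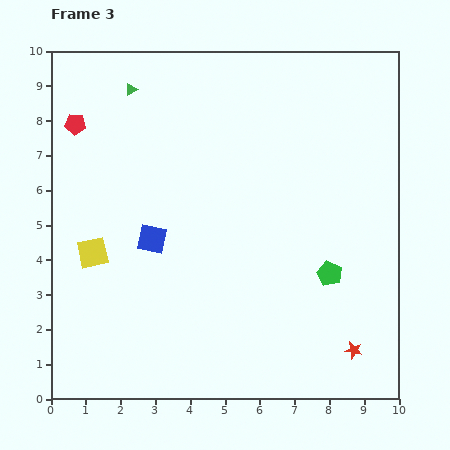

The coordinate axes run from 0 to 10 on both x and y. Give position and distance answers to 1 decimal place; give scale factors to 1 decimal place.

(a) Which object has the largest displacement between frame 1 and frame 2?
the blue square

(moved 2.9; next 1.9)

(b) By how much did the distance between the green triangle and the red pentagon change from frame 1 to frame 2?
-2.0

Distance in frame 1: 5.1. Distance in frame 2: 3.1.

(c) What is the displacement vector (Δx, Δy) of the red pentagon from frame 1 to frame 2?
(-0.7, 1.8)

The red pentagon was at (2.2, 4.2) in frame 1 and (1.5, 6.0) in frame 2.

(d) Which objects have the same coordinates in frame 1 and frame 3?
the green pentagon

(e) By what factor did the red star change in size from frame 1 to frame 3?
0.8×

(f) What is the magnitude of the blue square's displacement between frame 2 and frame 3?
2.8

The blue square moved from (5.7, 4.7) to (2.9, 4.6), a distance of √(2.8² + 0.1²) ≈ 2.8.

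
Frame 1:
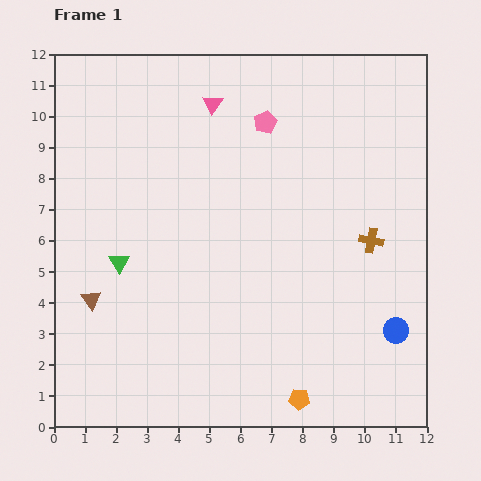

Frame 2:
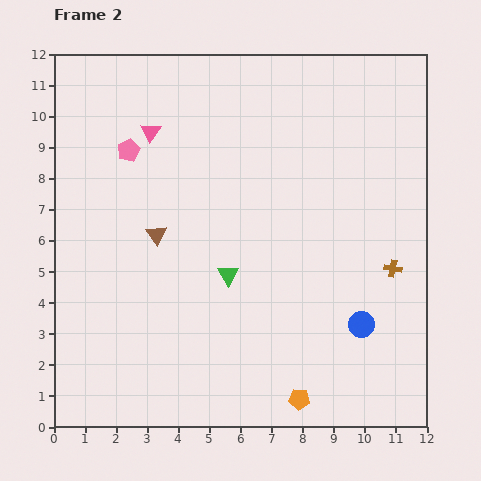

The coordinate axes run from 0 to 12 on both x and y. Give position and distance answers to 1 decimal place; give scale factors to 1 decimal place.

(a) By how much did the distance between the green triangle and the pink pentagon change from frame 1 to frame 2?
-1.4

Distance in frame 1: 6.5. Distance in frame 2: 5.1.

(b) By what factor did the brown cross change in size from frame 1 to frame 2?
0.7×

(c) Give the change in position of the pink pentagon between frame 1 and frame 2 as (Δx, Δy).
(-4.4, -0.9)

The pink pentagon was at (6.8, 9.8) in frame 1 and (2.4, 8.9) in frame 2.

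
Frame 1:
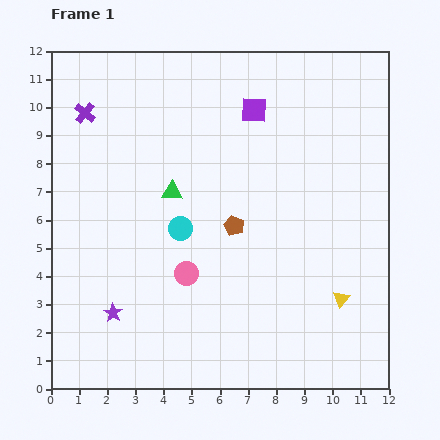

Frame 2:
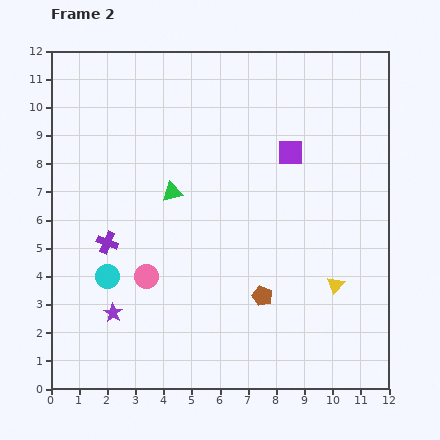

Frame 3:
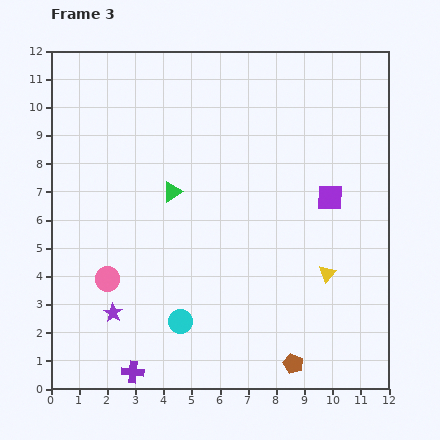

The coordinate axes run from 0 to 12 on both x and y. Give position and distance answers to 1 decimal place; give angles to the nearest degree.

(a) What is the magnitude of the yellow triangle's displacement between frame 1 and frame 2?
0.5

The yellow triangle moved from (10.3, 3.2) to (10.1, 3.7), a distance of √(0.2² + 0.5²) ≈ 0.5.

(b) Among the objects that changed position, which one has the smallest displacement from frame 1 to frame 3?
the yellow triangle

(moved 1.0)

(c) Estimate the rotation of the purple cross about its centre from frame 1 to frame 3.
35° counter-clockwise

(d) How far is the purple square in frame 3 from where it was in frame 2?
2.1

The purple square moved from (8.5, 8.4) to (9.9, 6.8), a distance of √(1.4² + 1.6²) ≈ 2.1.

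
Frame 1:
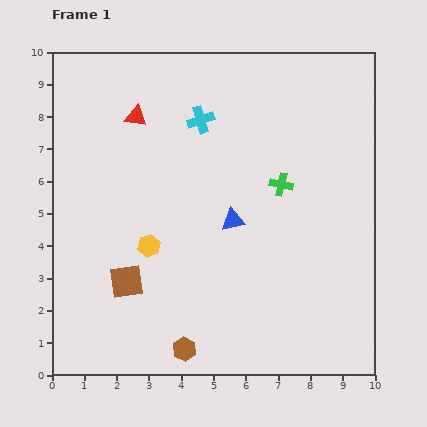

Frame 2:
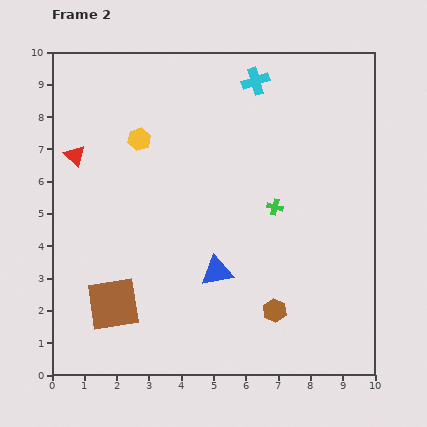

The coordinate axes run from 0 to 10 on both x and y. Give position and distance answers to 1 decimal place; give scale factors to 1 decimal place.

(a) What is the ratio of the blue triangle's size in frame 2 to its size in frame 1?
1.4×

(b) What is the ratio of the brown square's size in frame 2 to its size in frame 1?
1.6×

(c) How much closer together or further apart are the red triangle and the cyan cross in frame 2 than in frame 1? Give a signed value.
+4.1

Distance in frame 1: 2.0. Distance in frame 2: 6.1.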